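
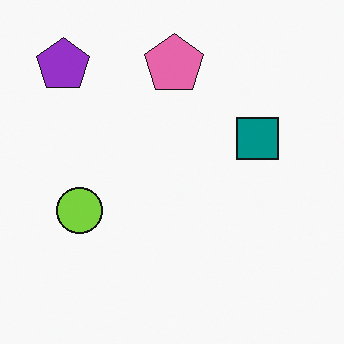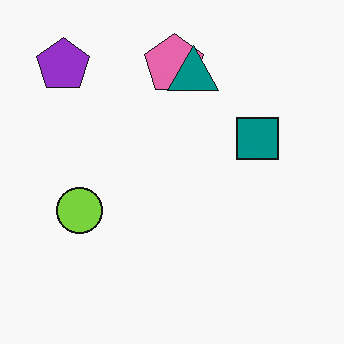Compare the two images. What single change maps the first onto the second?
Overlaid with an additional teal triangle.

A teal triangle appears in the second image that is absent from the first.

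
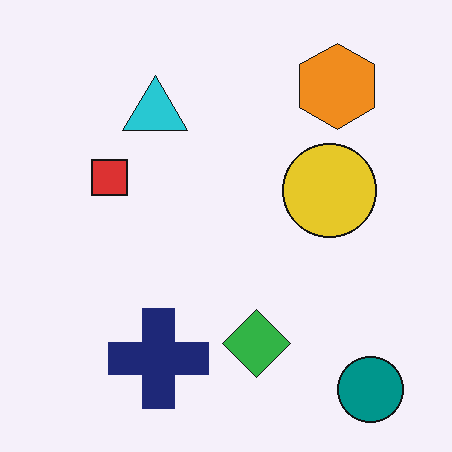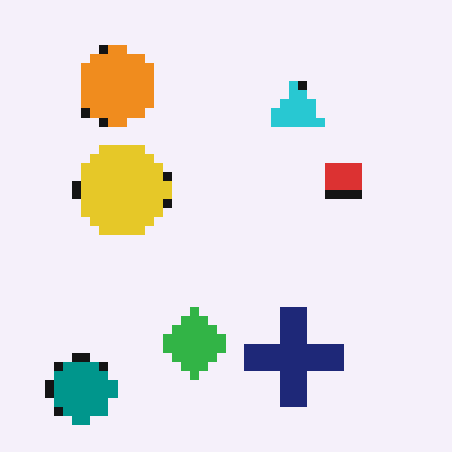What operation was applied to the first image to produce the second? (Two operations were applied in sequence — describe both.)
The transformation is: flipped horizontally (left ↔ right), then heavily pixelated into large blocks.

The teal circle is in the bottom-right of the first image and the bottom-left of the second — shapes on opposite sides of the vertical midline have swapped in a mirror flip. Shapes are reduced to large square blocks; fine edges and outlines are lost — a downscale-then-upscale (mosaic) effect.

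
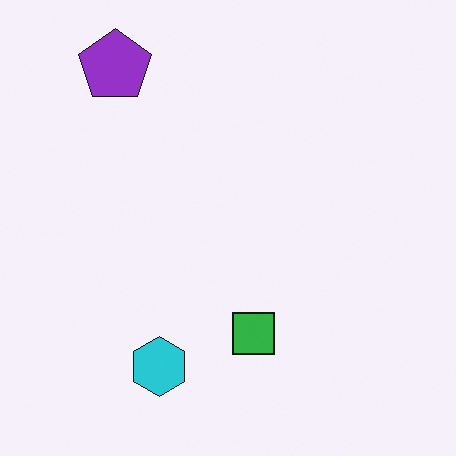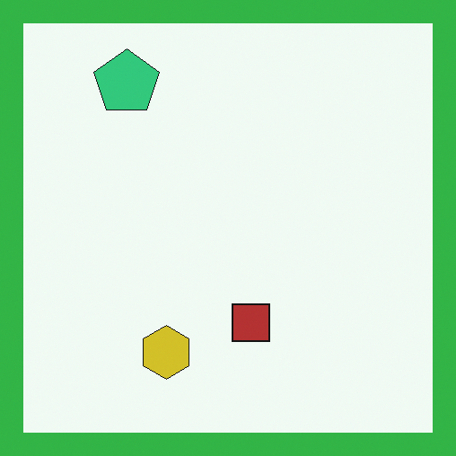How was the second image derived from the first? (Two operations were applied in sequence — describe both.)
It was hue-shifted through roughly half the color wheel, then framed with a green border.

Every shape's color has rotated by the same amount around the hue wheel — a uniform hue shift. A solid green frame runs around the edge of the second image, with the content slightly shrunk inside it.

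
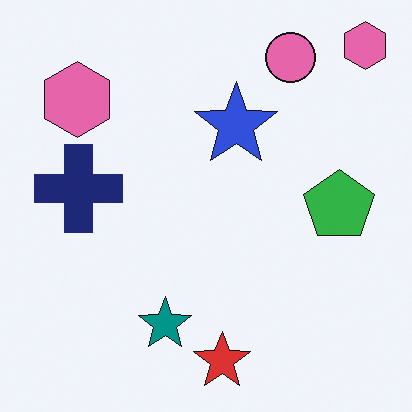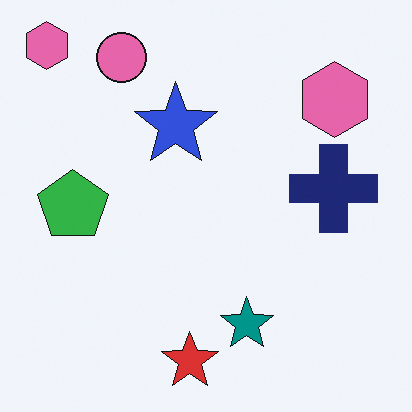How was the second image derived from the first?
The image was flipped horizontally (left ↔ right).

The green pentagon is in the right of the first image and the left of the second — shapes on opposite sides of the vertical midline have swapped in a mirror flip.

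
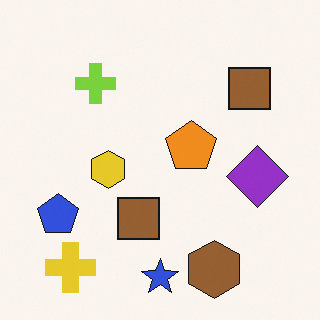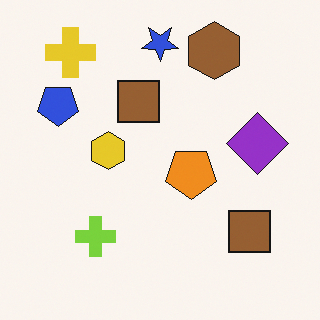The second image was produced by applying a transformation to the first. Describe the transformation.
The second image is the first flipped vertically (top ↔ bottom).

The blue star is in the bottom of the first image and the top of the second — shapes on opposite sides of the horizontal midline have swapped in a mirror flip.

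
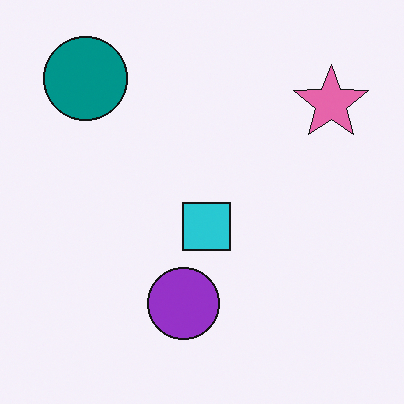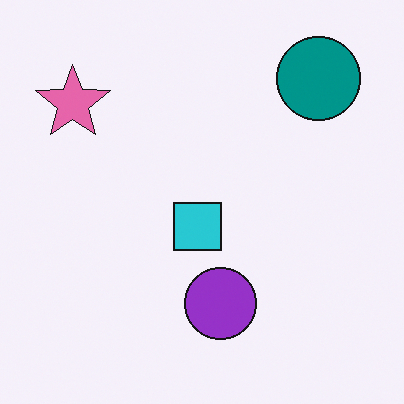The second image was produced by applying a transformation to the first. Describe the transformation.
Flipped horizontally (left ↔ right).

The pink star is in the top-right of the first image and the top-left of the second — shapes on opposite sides of the vertical midline have swapped in a mirror flip.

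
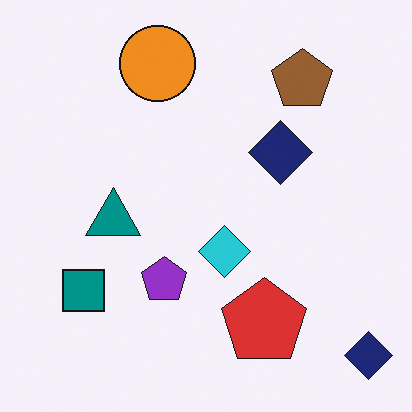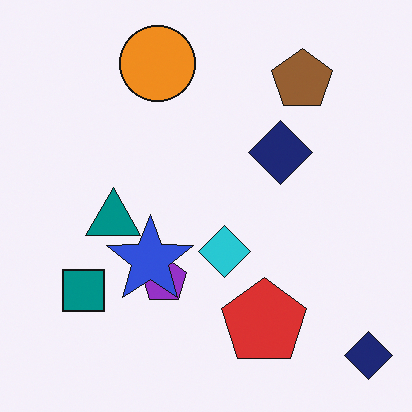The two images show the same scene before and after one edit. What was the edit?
It was overlaid with an additional blue star.

A blue star appears in the second image that is absent from the first.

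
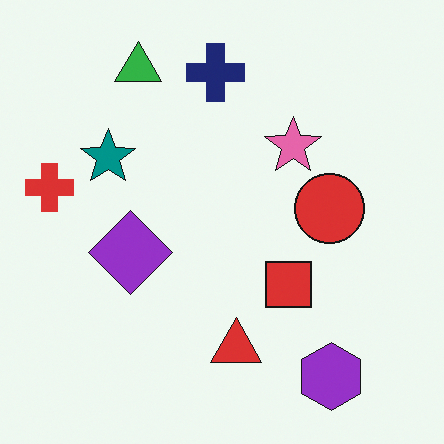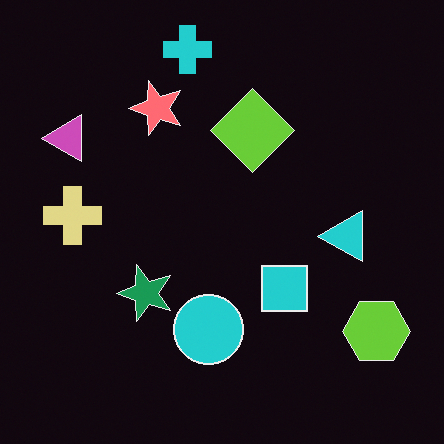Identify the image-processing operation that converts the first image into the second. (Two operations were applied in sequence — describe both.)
This is the original image color-inverted (negative), then transposed (reflected across the top-left ↔ bottom-right diagonal).

The light background has become dark and every shape's color is its complement — a photographic negative. Shapes have swapped their row and column positions — what was in the top-right is now in the bottom-left — a diagonal reflection.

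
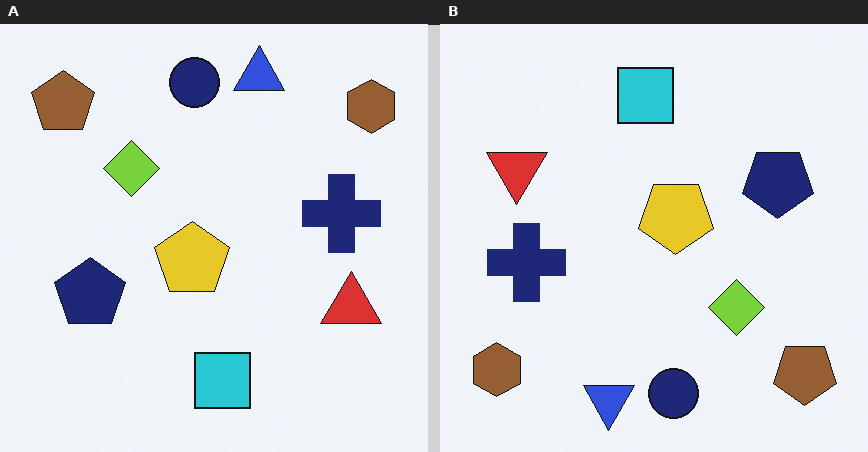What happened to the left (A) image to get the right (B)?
Rotated 180°.

The brown hexagon sits in the top-right of the left (A) image and the bottom-left of the right (B) — consistent with a whole-image 180° rotation.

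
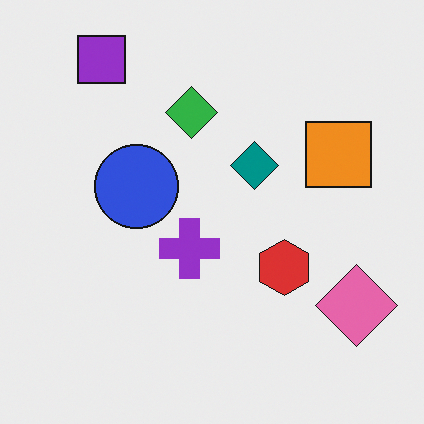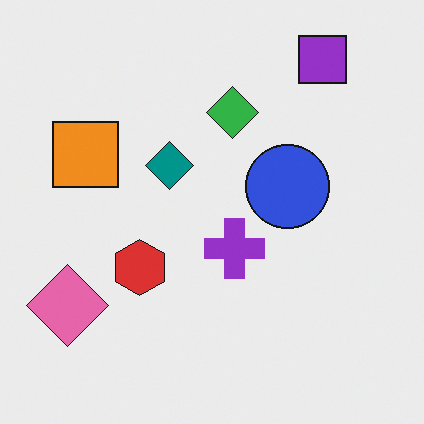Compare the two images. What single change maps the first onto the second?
The image was flipped horizontally (left ↔ right).

The pink diamond is in the bottom-right of the first image and the bottom-left of the second — shapes on opposite sides of the vertical midline have swapped in a mirror flip.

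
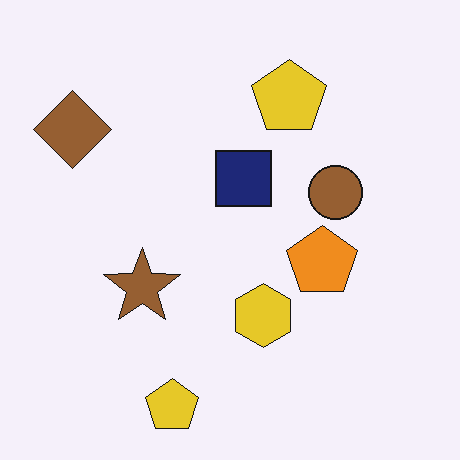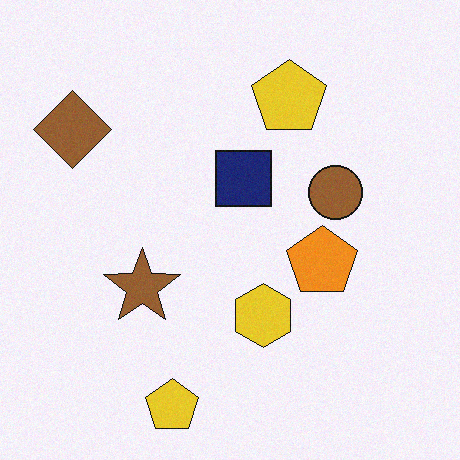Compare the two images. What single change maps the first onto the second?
The transformation is: degraded with light additive noise.

Random speckle covers the whole image, including the flat background.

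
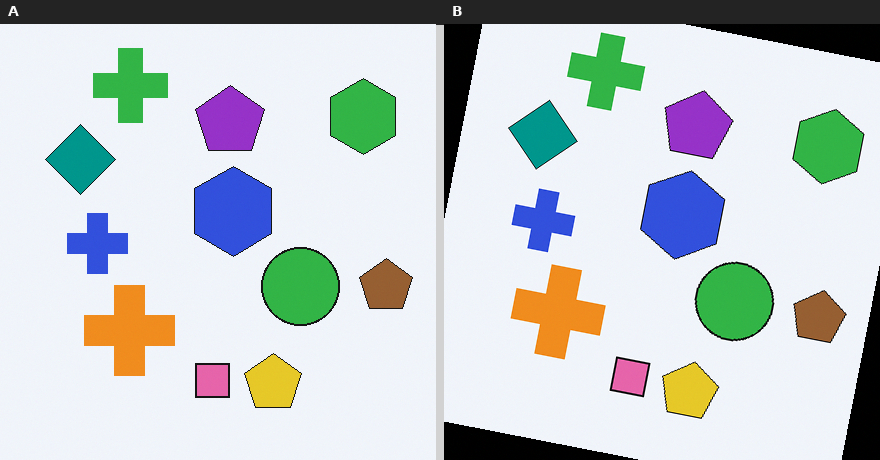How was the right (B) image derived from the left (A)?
The right (B) image is the left (A) rotated clockwise by a small amount.

Every shape is tilted by the same angle and the image corners show triangular fill wedges — a whole-image rotation by a non-right angle.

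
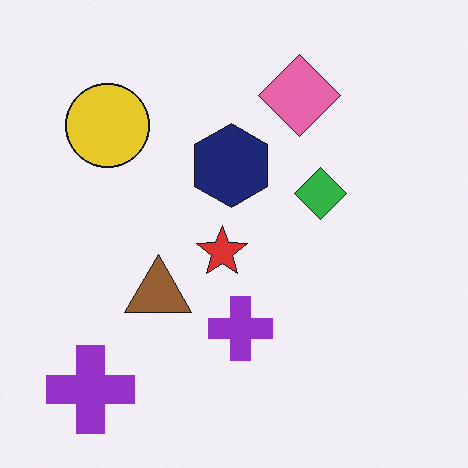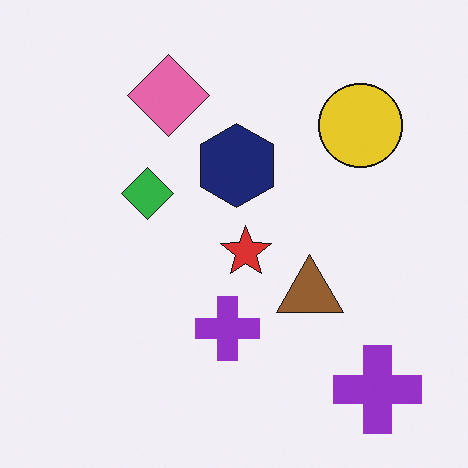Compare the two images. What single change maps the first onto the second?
The second image is the first flipped horizontally (left ↔ right).

The yellow circle is in the top-left of the first image and the top-right of the second — shapes on opposite sides of the vertical midline have swapped in a mirror flip.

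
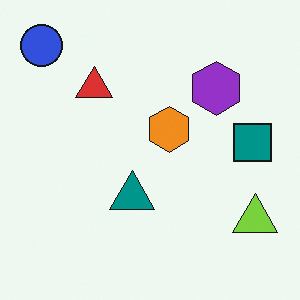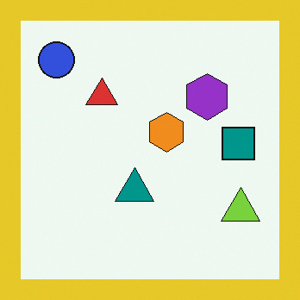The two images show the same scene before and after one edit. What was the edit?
The second image is the first framed with a yellow border.

A solid yellow frame runs around the edge of the second image, with the content slightly shrunk inside it.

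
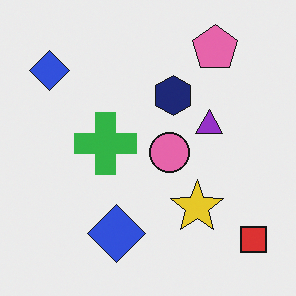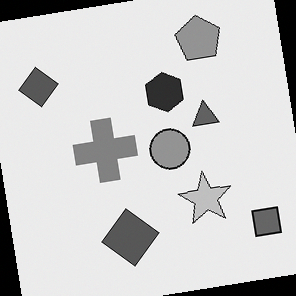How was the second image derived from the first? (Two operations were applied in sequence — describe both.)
The image was converted to grayscale, then rotated counter-clockwise by a small amount.

All color is removed — every shape is now a shade of grey. Every shape is tilted by the same angle and the image corners show triangular fill wedges — a whole-image rotation by a non-right angle.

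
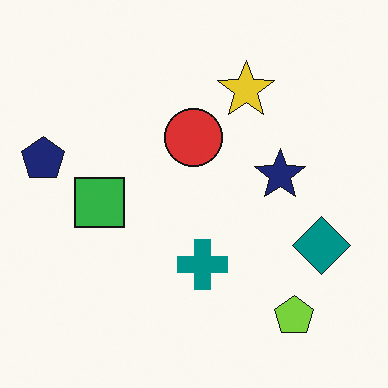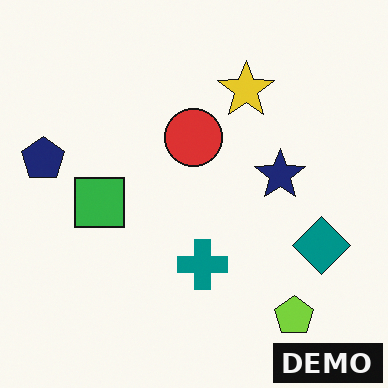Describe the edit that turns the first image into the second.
This is the original image watermarked with the text "DEMO" in the lower-right corner.

A dark label reading "DEMO" appears in the lower-right corner.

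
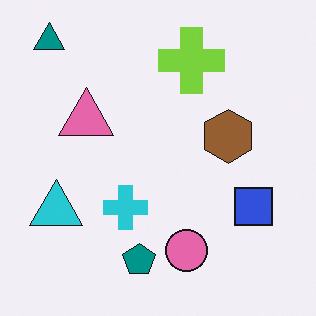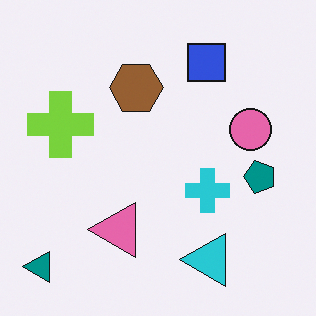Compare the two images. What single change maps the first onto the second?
This is the original image rotated 90° counter-clockwise.

The teal triangle sits in the top-left of the first image and the bottom-left of the second — consistent with a whole-image 90° counter-clockwise rotation.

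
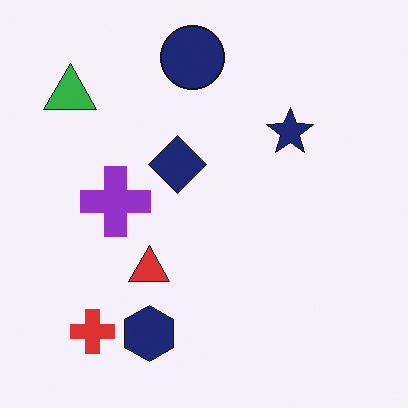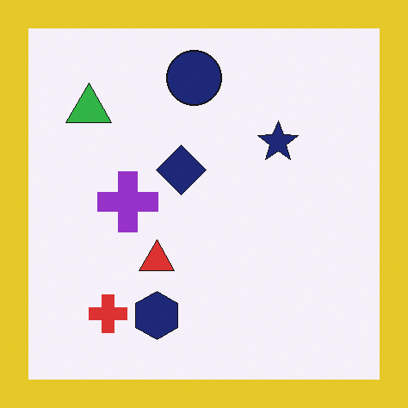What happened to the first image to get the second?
The transformation is: framed with a yellow border.

A solid yellow frame runs around the edge of the second image, with the content slightly shrunk inside it.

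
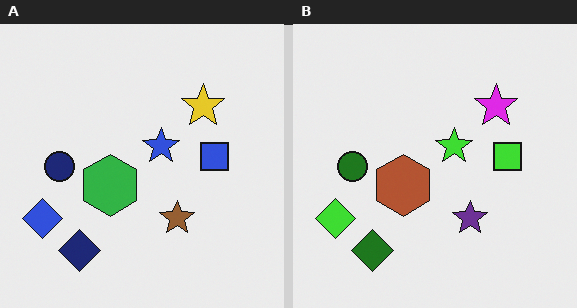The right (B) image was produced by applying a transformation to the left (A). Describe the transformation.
The transformation is: hue-shifted by a large amount.

Every shape's color has rotated by the same amount around the hue wheel — a uniform hue shift.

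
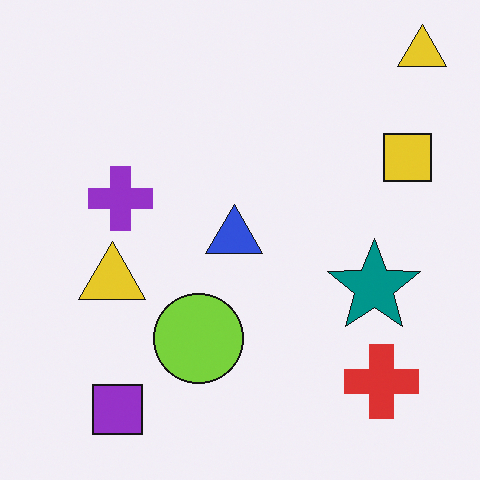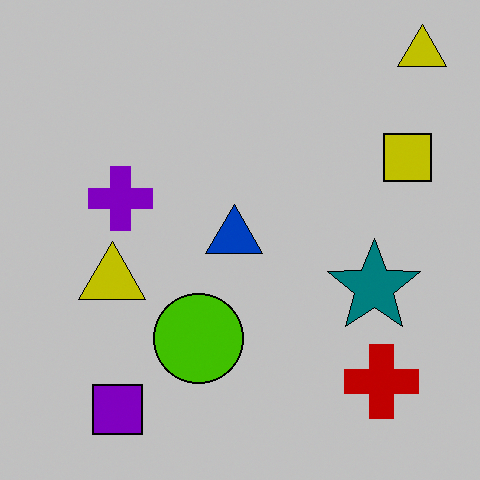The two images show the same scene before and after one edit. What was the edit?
The image was aggressively posterized.

Each flat color has snapped to a coarser quantized level — most visibly, the near-white background has dropped to a flat grey.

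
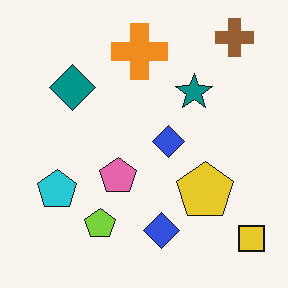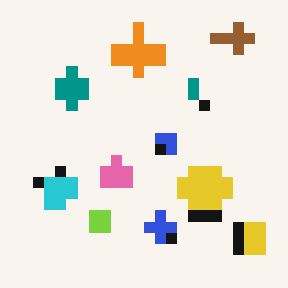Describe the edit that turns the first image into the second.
The image was coarsely pixelated.

Shapes are reduced to large square blocks; fine edges and outlines are lost — a downscale-then-upscale (mosaic) effect.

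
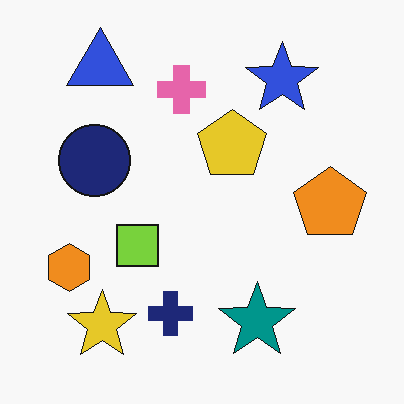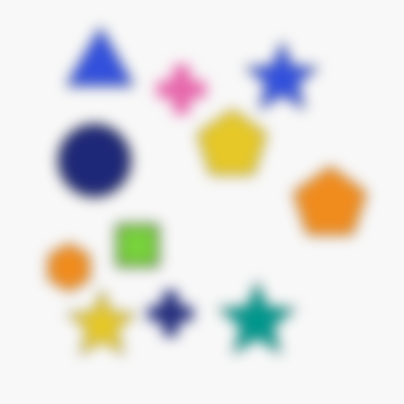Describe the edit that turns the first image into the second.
The image was strongly gaussian-blurred.

Shape edges and outlines are uniformly softened across the whole image.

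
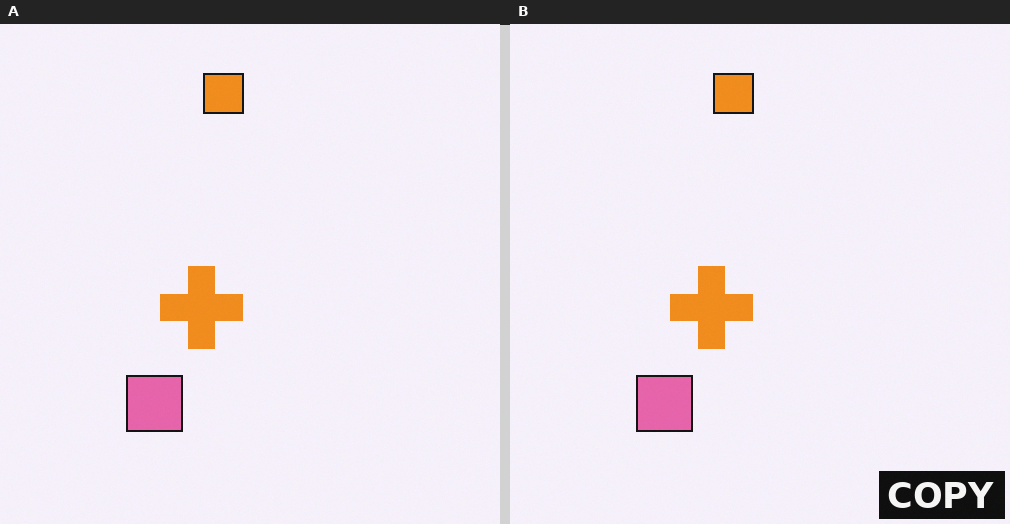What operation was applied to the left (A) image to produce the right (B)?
This is the original image watermarked with the text "COPY" in the lower-right corner.

A dark label reading "COPY" appears in the lower-right corner.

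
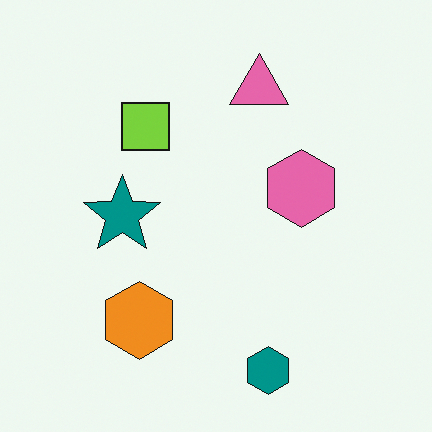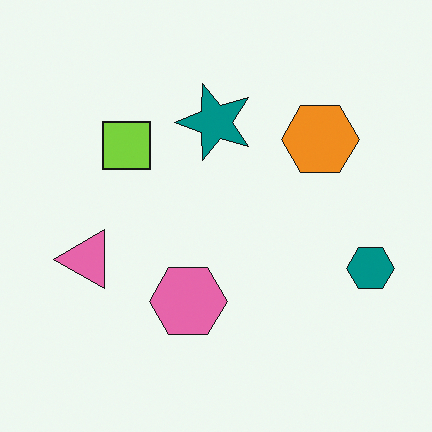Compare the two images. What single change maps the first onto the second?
The image was transposed (reflected across the top-left ↔ bottom-right diagonal).

Shapes have swapped their row and column positions — what was in the top-right is now in the bottom-left — a diagonal reflection.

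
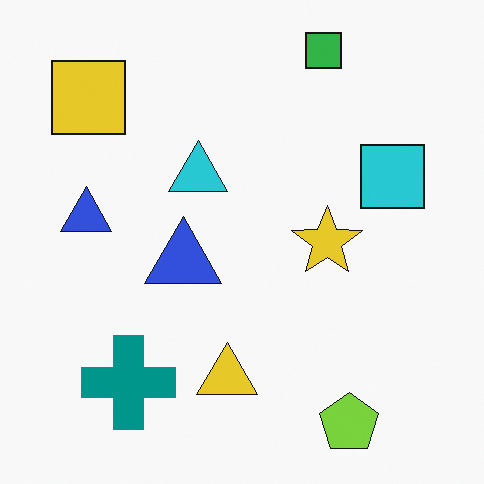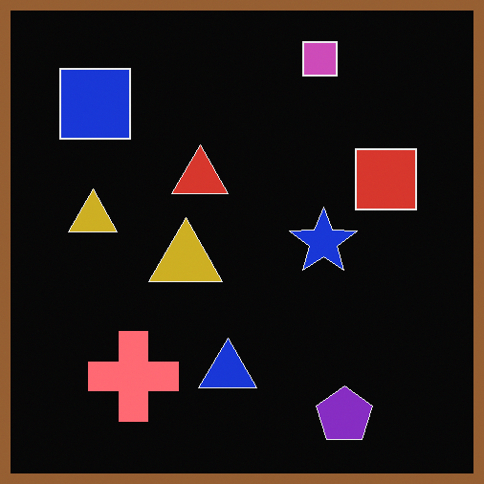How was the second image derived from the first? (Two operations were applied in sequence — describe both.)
The second image is the first color-inverted (negative), then framed with a brown border.

The light background has become dark and every shape's color is its complement — a photographic negative. A solid brown frame runs around the edge of the second image, with the content slightly shrunk inside it.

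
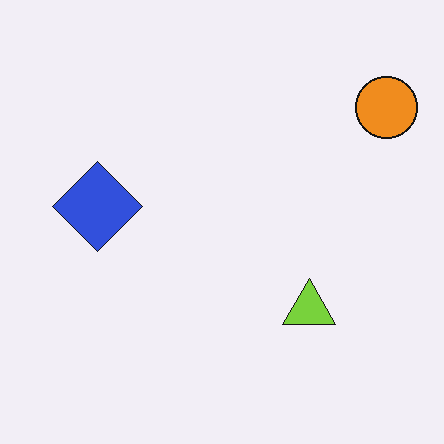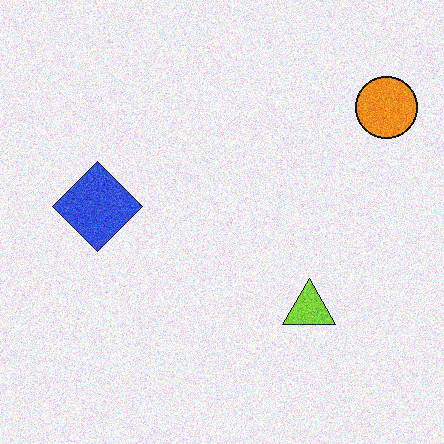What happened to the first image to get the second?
The image was degraded with moderate additive noise.

Random speckle covers the whole image, including the flat background.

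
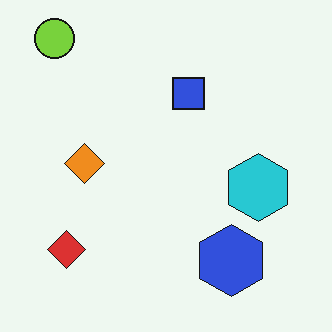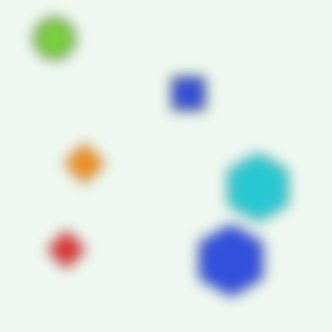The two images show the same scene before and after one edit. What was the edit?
It was strongly gaussian-blurred.

Shape edges and outlines are uniformly softened across the whole image.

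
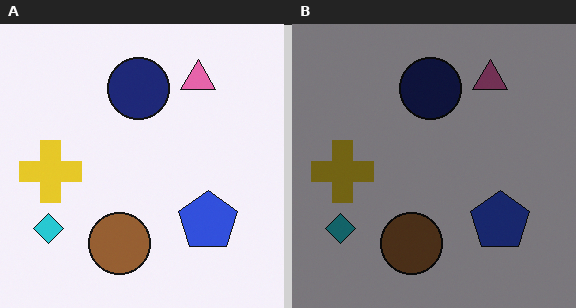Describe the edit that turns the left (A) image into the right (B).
It was darkened a lot.

Every pixel — background and shapes alike — is uniformly darkened.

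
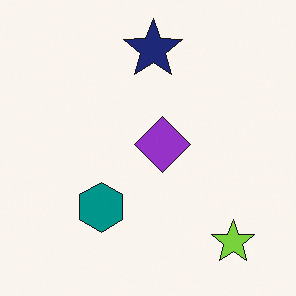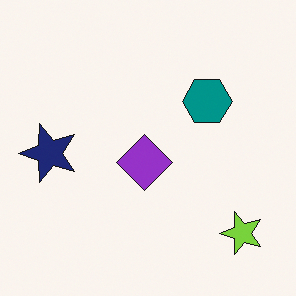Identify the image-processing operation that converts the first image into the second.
It was transposed (reflected across the top-left ↔ bottom-right diagonal).

Shapes have swapped their row and column positions — what was in the top-right is now in the bottom-left — a diagonal reflection.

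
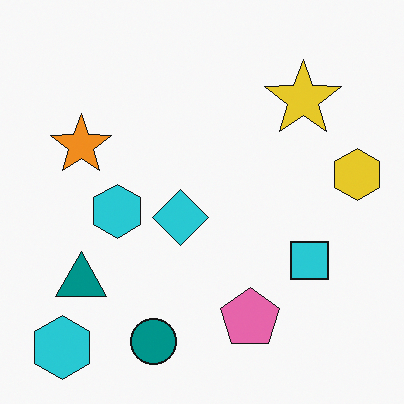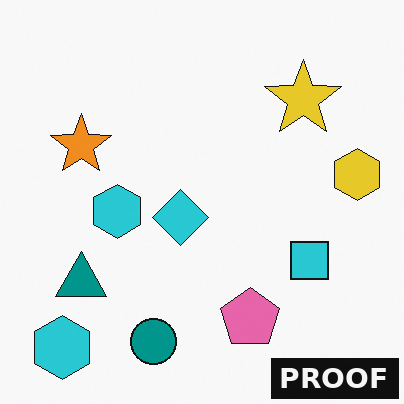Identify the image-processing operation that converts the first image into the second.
The image was watermarked with the text "PROOF" in the lower-right corner.

A dark label reading "PROOF" appears in the lower-right corner.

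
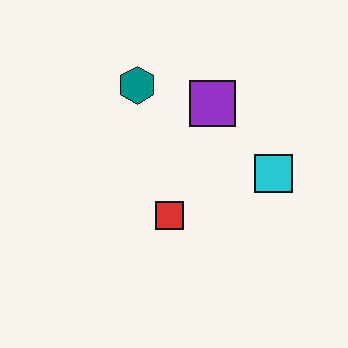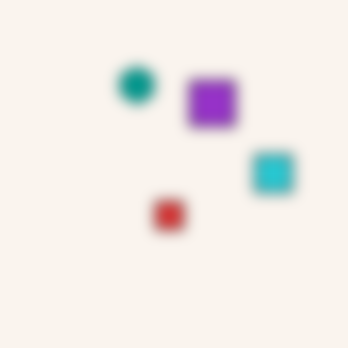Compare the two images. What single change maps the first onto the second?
The second image is the first heavily blurred.

Shape edges and outlines are uniformly softened across the whole image.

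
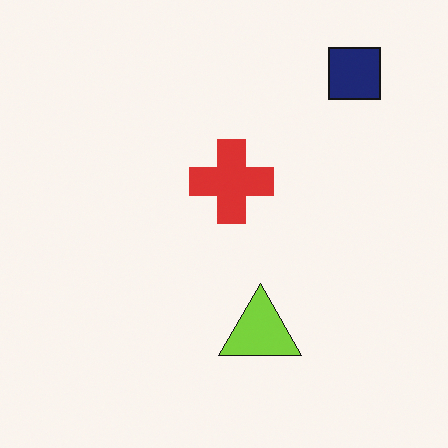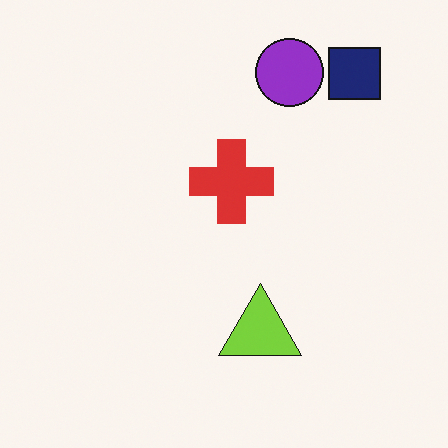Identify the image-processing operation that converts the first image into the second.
Overlaid with an additional purple circle.

A purple circle appears in the second image that is absent from the first.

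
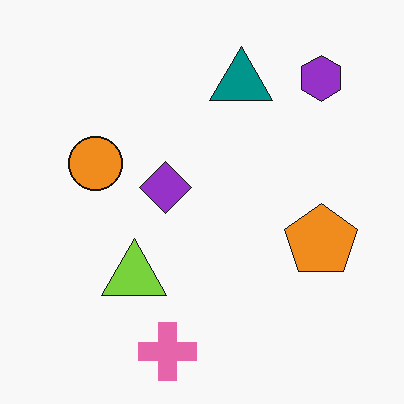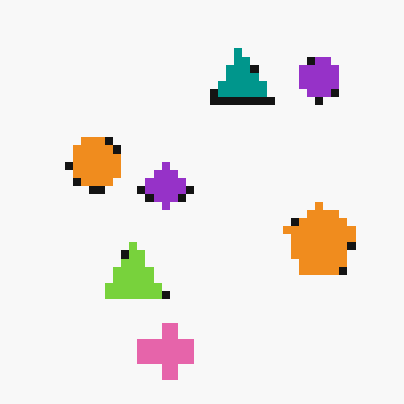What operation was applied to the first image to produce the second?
This is the original image moderately pixelated.

Shapes are reduced to large square blocks; fine edges and outlines are lost — a downscale-then-upscale (mosaic) effect.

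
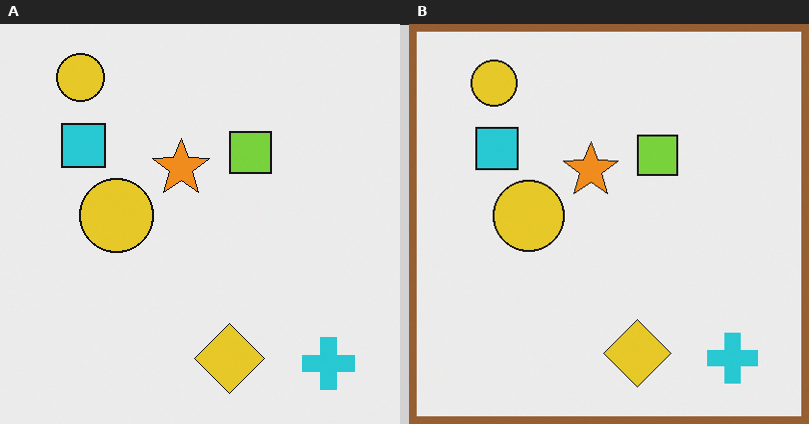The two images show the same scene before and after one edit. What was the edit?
The image was framed with a brown border.

A solid brown frame runs around the edge of the right (B) image, with the content slightly shrunk inside it.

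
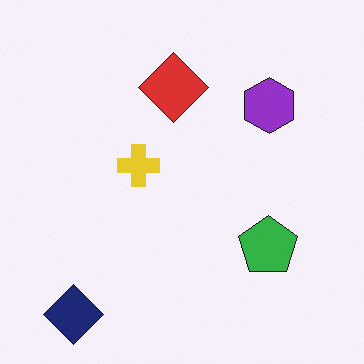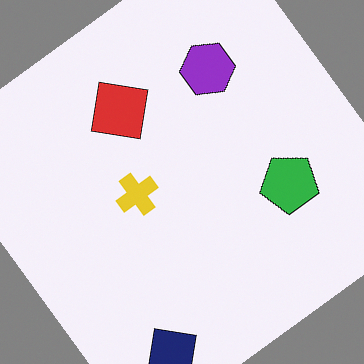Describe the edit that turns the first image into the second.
The transformation is: rotated counter-clockwise by a large amount — several tens of degrees.

Every shape is tilted by the same angle and the image corners show triangular fill wedges — a whole-image rotation by a non-right angle.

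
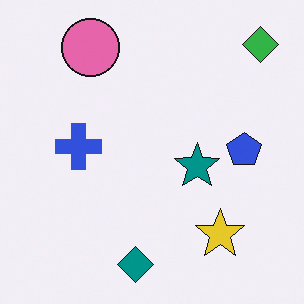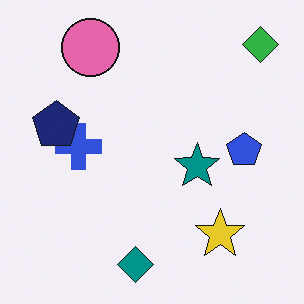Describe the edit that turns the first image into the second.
It was overlaid with an additional navy pentagon.

A navy pentagon appears in the second image that is absent from the first.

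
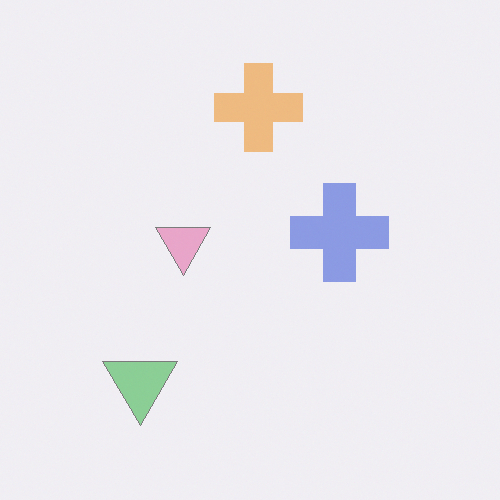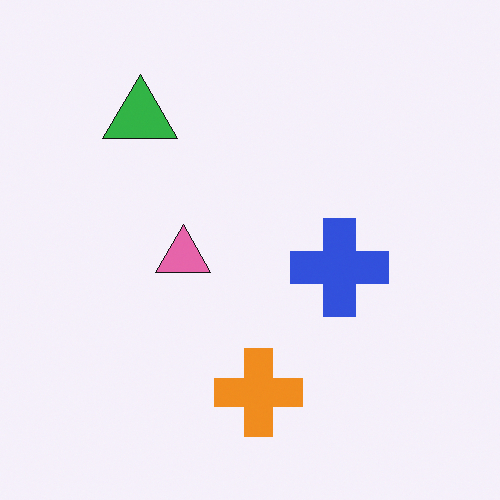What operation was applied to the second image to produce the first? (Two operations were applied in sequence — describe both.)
This is the original image given much lower contrast, then flipped vertically (top ↔ bottom).

Tones are pushed toward mid-grey across the whole image — a global contrast change. The orange cross is in the bottom of the second image and the top of the first — shapes on opposite sides of the horizontal midline have swapped in a mirror flip.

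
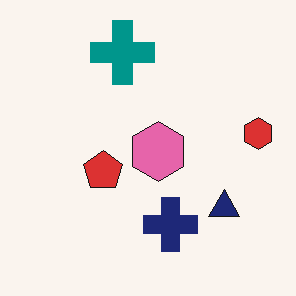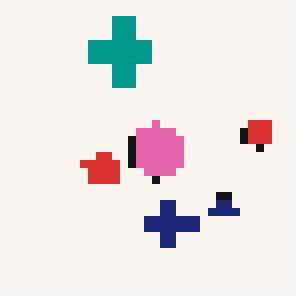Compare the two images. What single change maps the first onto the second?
The second image is the first pixelated into visible square blocks.

Shapes are reduced to large square blocks; fine edges and outlines are lost — a downscale-then-upscale (mosaic) effect.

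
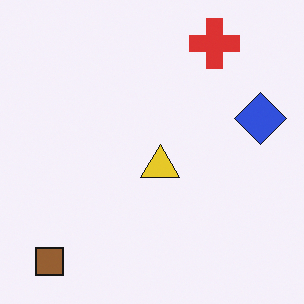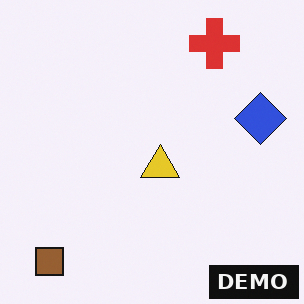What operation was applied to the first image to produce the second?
The image was watermarked with the text "DEMO" in the lower-right corner.

A dark label reading "DEMO" appears in the lower-right corner.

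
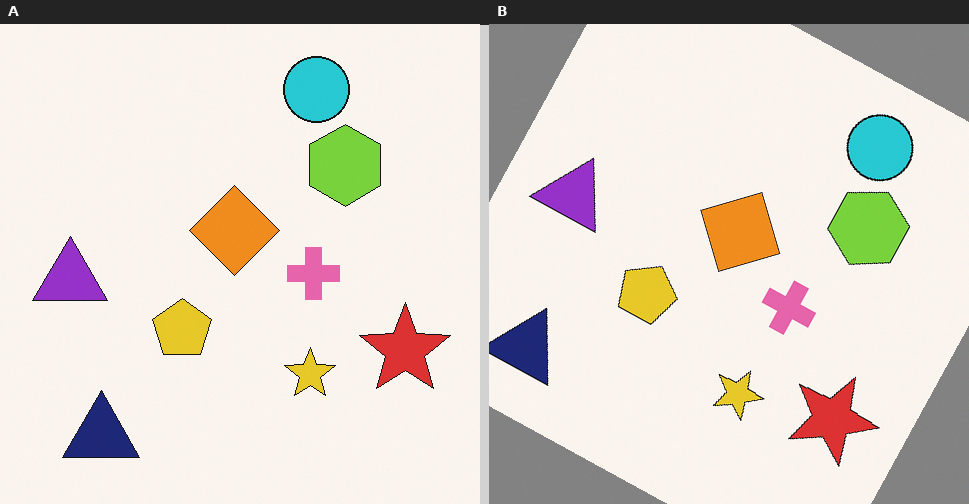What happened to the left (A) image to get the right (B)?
Rotated clockwise by a clearly visible amount.

Every shape is tilted by the same angle and the image corners show triangular fill wedges — a whole-image rotation by a non-right angle.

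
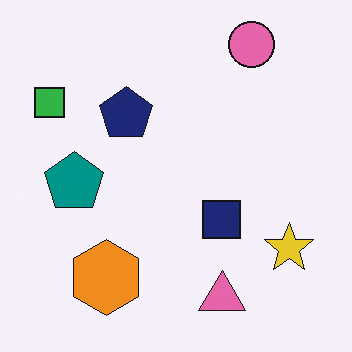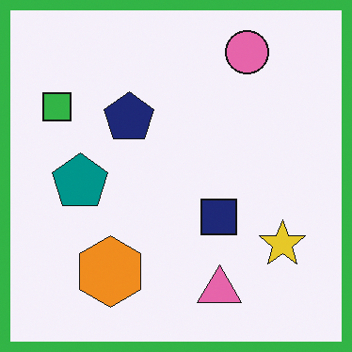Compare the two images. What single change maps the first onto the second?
The transformation is: framed with a green border.

A solid green frame runs around the edge of the second image, with the content slightly shrunk inside it.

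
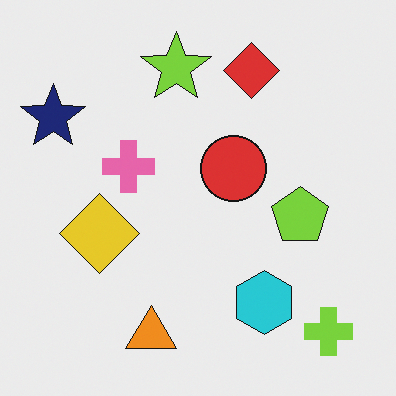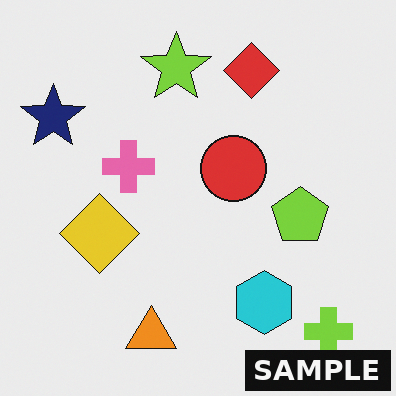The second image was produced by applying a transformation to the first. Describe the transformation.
The transformation is: watermarked with the text "SAMPLE" in the lower-right corner.

A dark label reading "SAMPLE" appears in the lower-right corner.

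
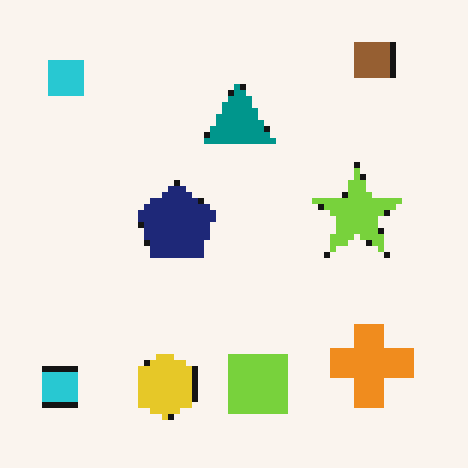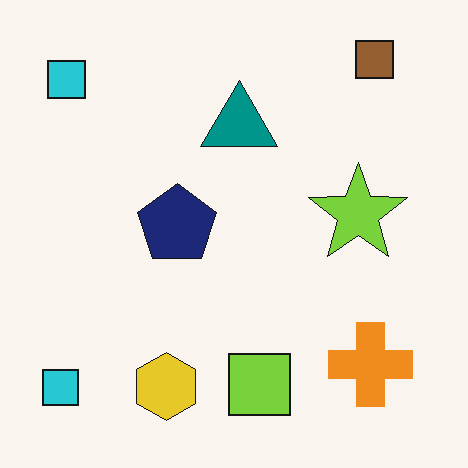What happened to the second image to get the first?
The transformation is: moderately pixelated.

Shapes are reduced to large square blocks; fine edges and outlines are lost — a downscale-then-upscale (mosaic) effect.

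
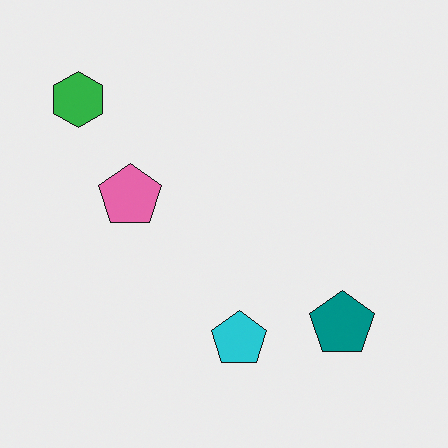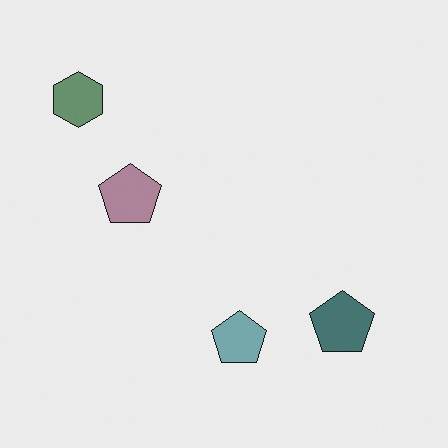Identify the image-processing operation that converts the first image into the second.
The transformation is: made much more muted (saturation change).

All colors are more muted and greyish — a global saturation change.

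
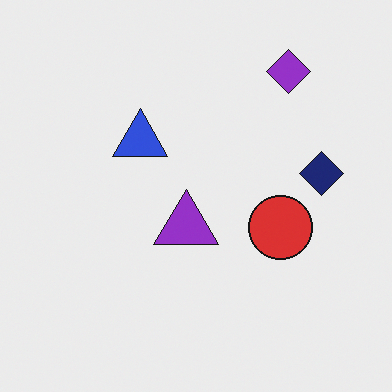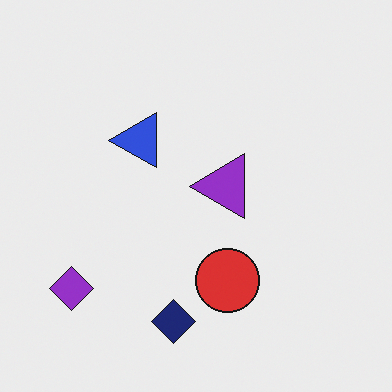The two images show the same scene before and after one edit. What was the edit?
The second image is the first transposed (reflected across the top-left ↔ bottom-right diagonal).

Shapes have swapped their row and column positions — what was in the top-right is now in the bottom-left — a diagonal reflection.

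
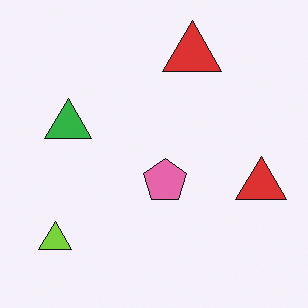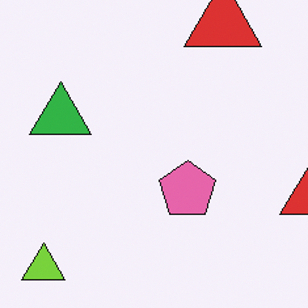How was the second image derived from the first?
The image was cropped slightly and scaled back up.

The visible shapes are larger and the field of view is narrower; shapes near the original edges may be partly or wholly outside the frame — a crop-and-rescale.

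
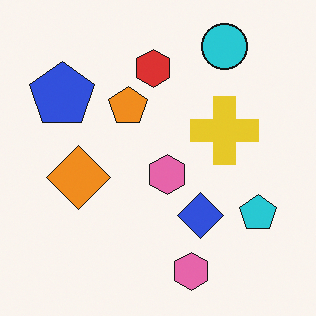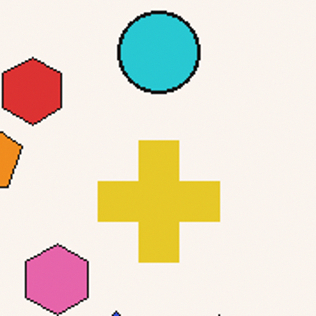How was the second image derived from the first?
This is the original image cropped tightly and scaled back up.

The visible shapes are larger and the field of view is narrower; shapes near the original edges may be partly or wholly outside the frame — a crop-and-rescale.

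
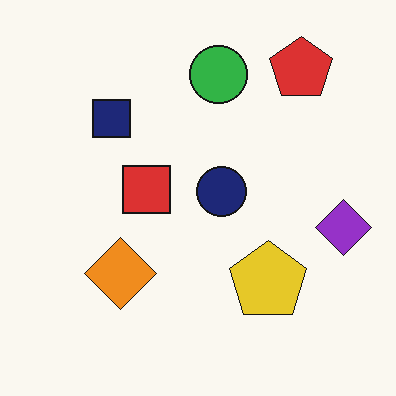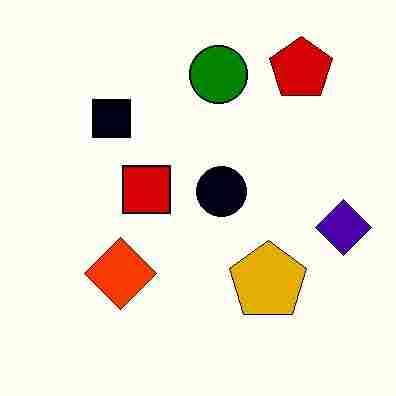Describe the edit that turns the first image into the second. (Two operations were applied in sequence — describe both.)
Boosted in contrast, then heavily JPEG-compressed with obvious blocking artifacts.

Tones are pushed away from mid-grey across the whole image — a global contrast change. Blocky 8×8 compression artifacts appear around shape edges and the flat background shows ringing — characteristic JPEG degradation.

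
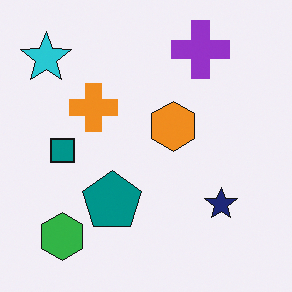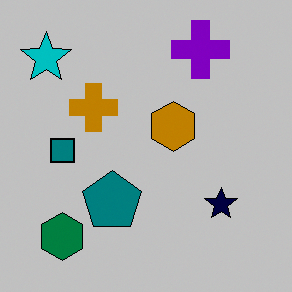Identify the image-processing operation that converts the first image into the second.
The image was aggressively posterized.

Each flat color has snapped to a coarser quantized level — most visibly, the near-white background has dropped to a flat grey.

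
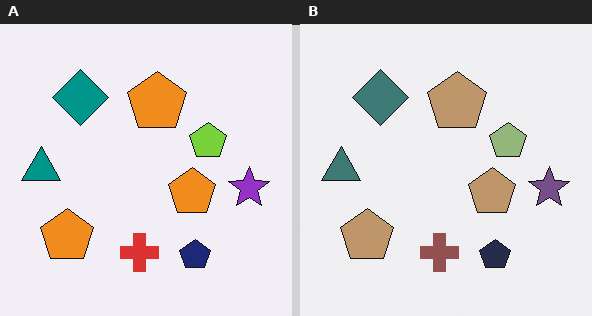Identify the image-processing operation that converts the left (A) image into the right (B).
This is the original image heavily desaturated.

All colors are more muted and greyish — a global saturation change.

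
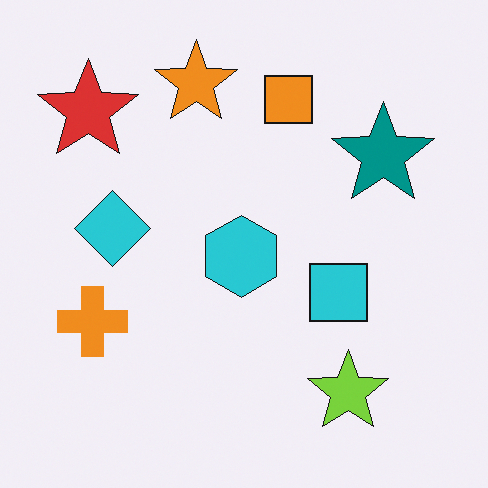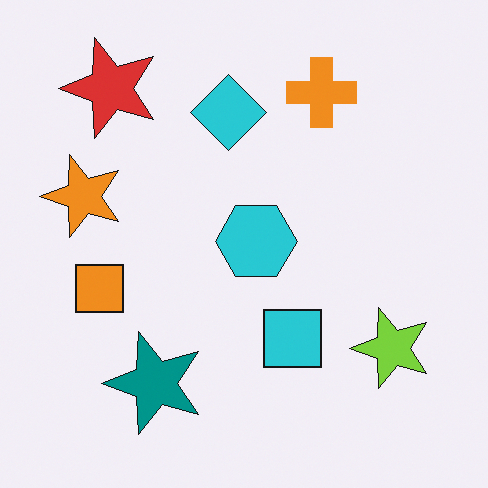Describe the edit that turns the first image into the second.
It was transposed (reflected across the top-left ↔ bottom-right diagonal).

Shapes have swapped their row and column positions — what was in the top-right is now in the bottom-left — a diagonal reflection.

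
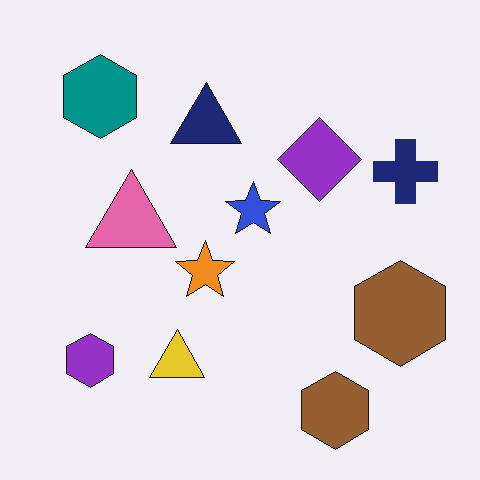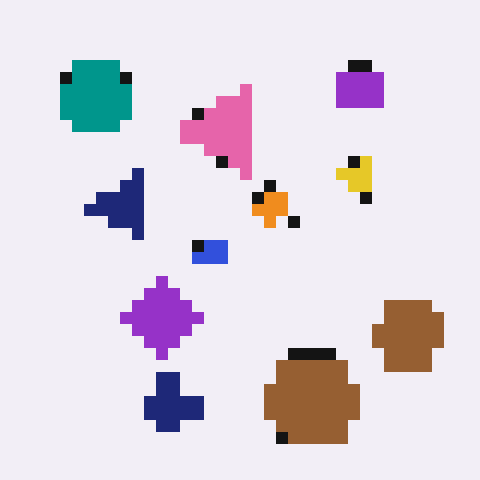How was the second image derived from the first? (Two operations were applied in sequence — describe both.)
It was transposed (reflected across the top-left ↔ bottom-right diagonal), then heavily pixelated into large blocks.

Shapes have swapped their row and column positions — what was in the top-right is now in the bottom-left — a diagonal reflection. Shapes are reduced to large square blocks; fine edges and outlines are lost — a downscale-then-upscale (mosaic) effect.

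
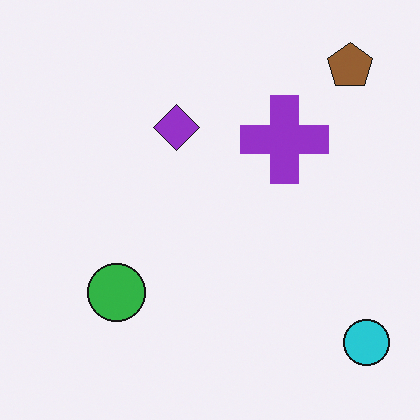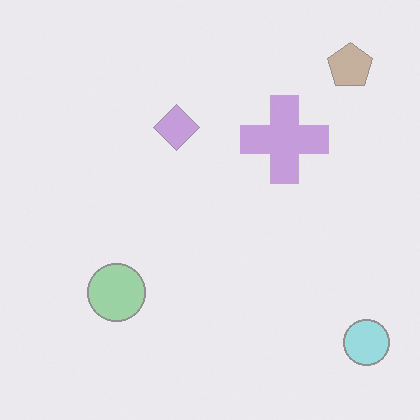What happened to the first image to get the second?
Given much lower contrast.

Tones are pushed toward mid-grey across the whole image — a global contrast change.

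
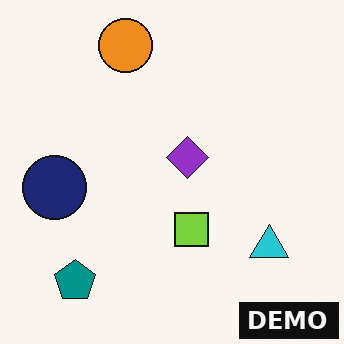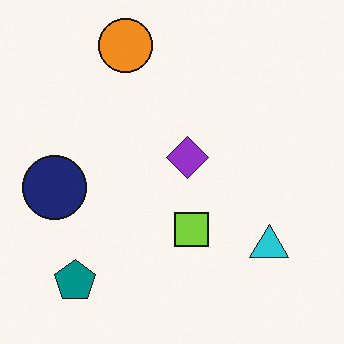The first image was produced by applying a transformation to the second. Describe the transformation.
The image was watermarked with the text "DEMO" in the lower-right corner.

A dark label reading "DEMO" appears in the lower-right corner.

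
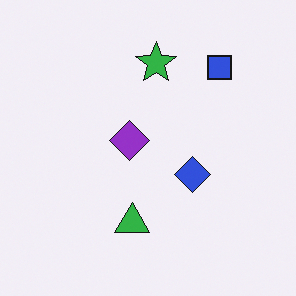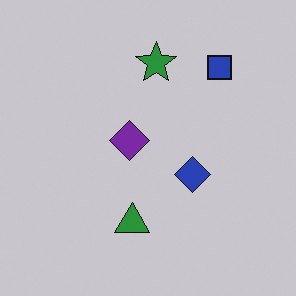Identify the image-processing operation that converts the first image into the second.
Slightly darkened.

Every pixel — background and shapes alike — is uniformly darkened.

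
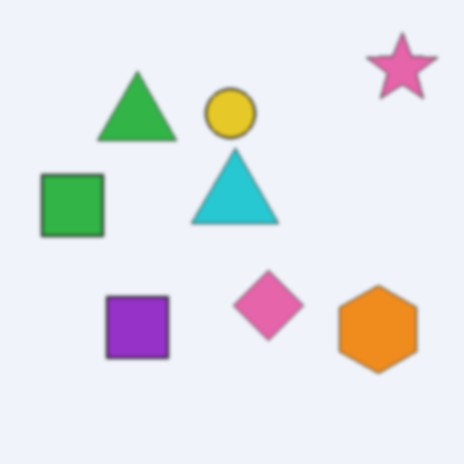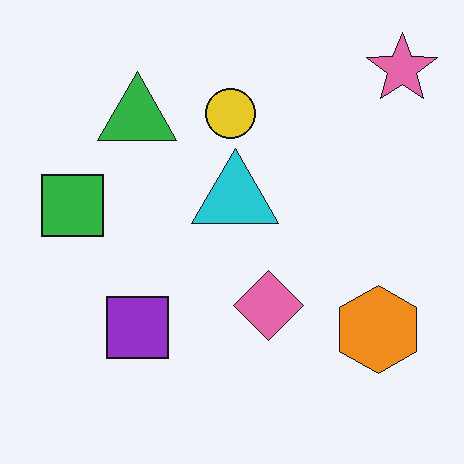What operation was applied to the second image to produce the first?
The transformation is: slightly softened.

Shape edges and outlines are uniformly softened across the whole image.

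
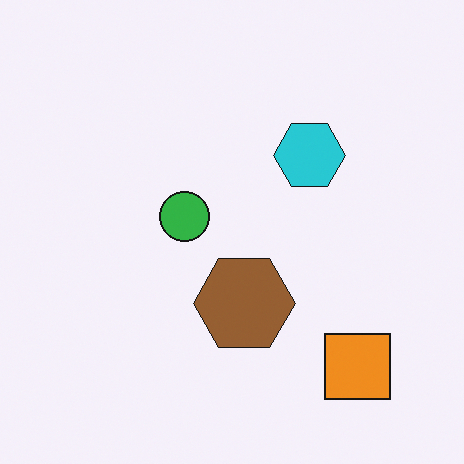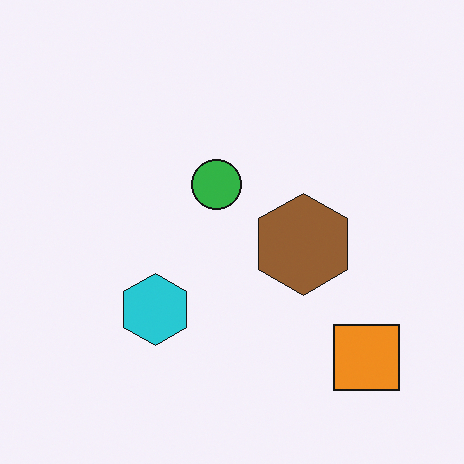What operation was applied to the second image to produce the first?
The transformation is: transposed (reflected across the top-left ↔ bottom-right diagonal).

Shapes have swapped their row and column positions — what was in the top-right is now in the bottom-left — a diagonal reflection.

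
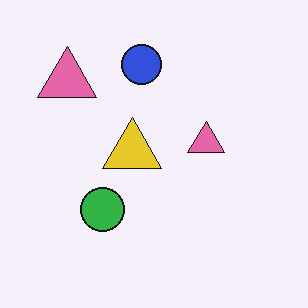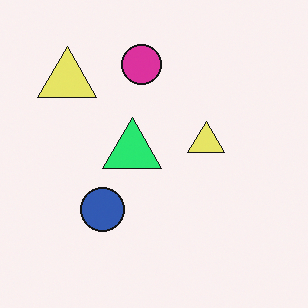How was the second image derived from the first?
The image was hue-shifted by a moderate amount.

Every shape's color has rotated by the same amount around the hue wheel — a uniform hue shift.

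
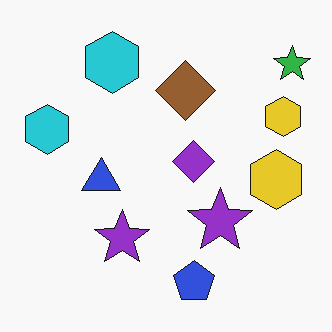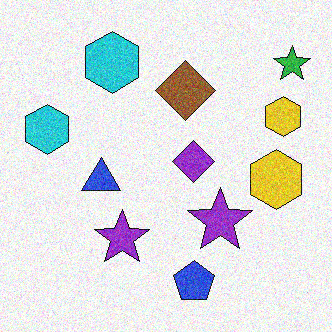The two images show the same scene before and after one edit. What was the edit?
The transformation is: degraded with moderate additive noise.

Random speckle covers the whole image, including the flat background.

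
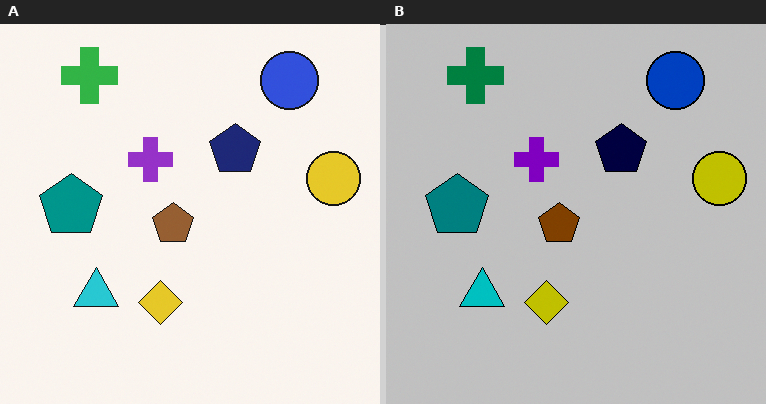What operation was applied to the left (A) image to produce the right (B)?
The transformation is: aggressively posterized.

Each flat color has snapped to a coarser quantized level — most visibly, the near-white background has dropped to a flat grey.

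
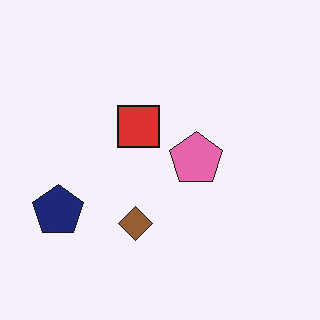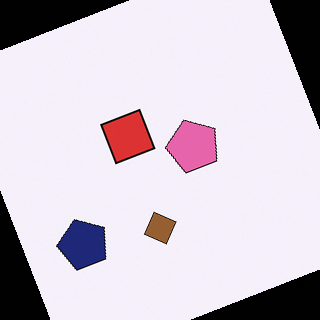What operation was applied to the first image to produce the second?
The image was rotated counter-clockwise by a moderate amount.

Every shape is tilted by the same angle and the image corners show triangular fill wedges — a whole-image rotation by a non-right angle.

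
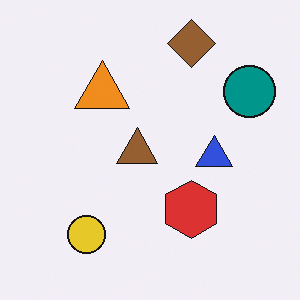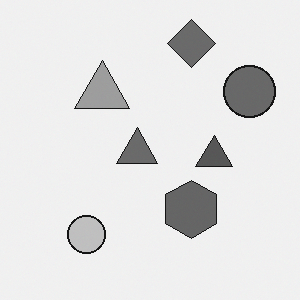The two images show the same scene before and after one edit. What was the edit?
This is the original image converted to grayscale.

All color is removed — every shape is now a shade of grey.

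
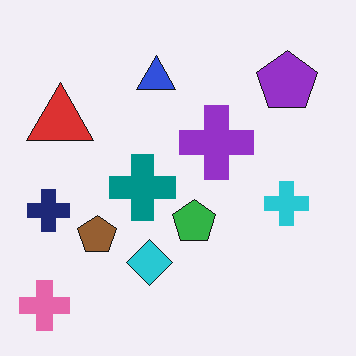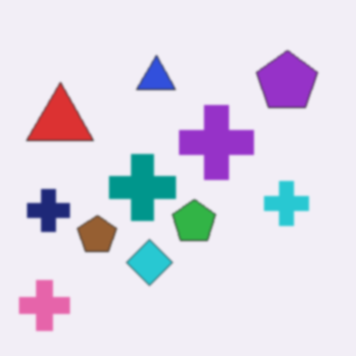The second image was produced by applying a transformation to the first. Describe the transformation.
The image was slightly softened.

Shape edges and outlines are uniformly softened across the whole image.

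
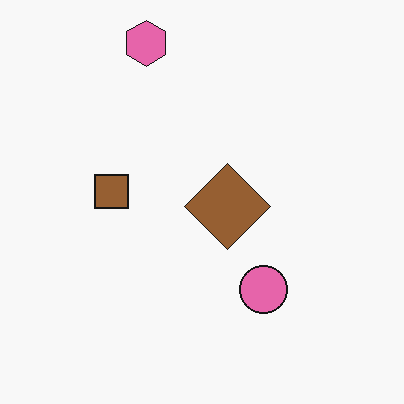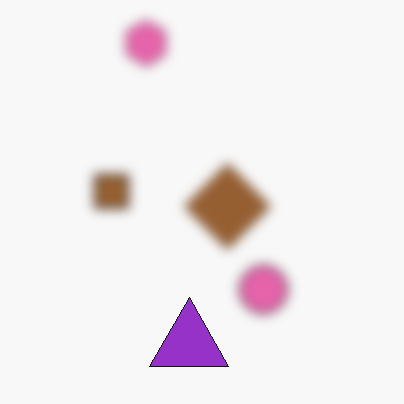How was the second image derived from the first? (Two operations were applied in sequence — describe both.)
Heavily blurred, then overlaid with an additional purple triangle.

Shape edges and outlines are uniformly softened across the whole image. A purple triangle appears in the second image that is absent from the first.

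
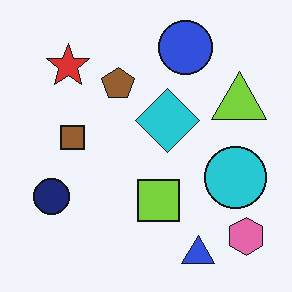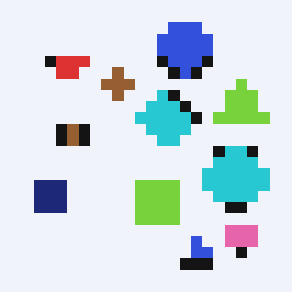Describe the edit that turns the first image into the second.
It was coarsely pixelated.

Shapes are reduced to large square blocks; fine edges and outlines are lost — a downscale-then-upscale (mosaic) effect.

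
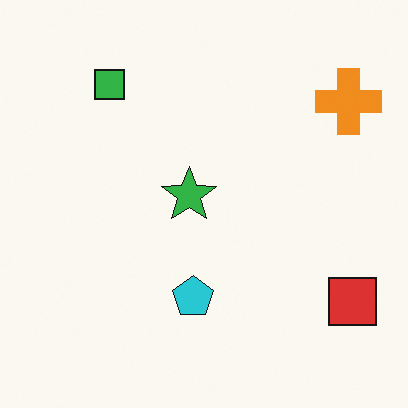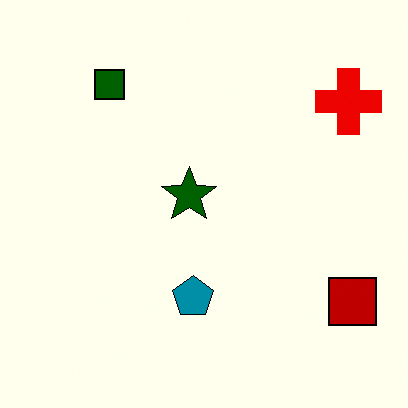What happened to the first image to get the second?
Boosted in contrast.

Tones are pushed away from mid-grey across the whole image — a global contrast change.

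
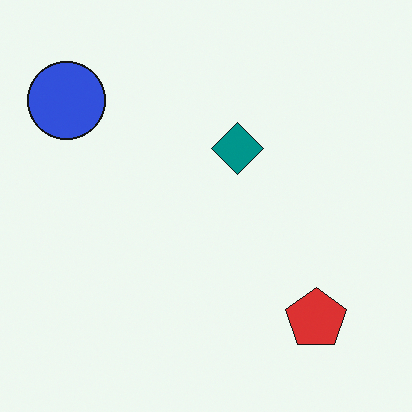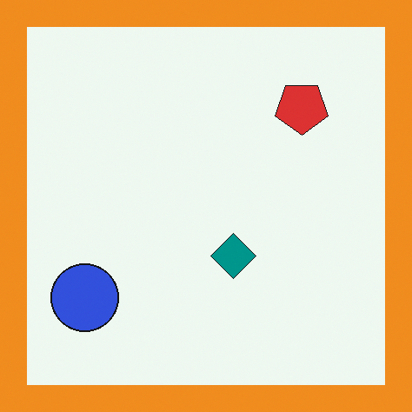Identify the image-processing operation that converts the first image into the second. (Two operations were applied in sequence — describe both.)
It was flipped vertically (top ↔ bottom), then framed with a orange border.

The red pentagon is in the bottom-right of the first image and the top-right of the second — shapes on opposite sides of the horizontal midline have swapped in a mirror flip. A solid orange frame runs around the edge of the second image, with the content slightly shrunk inside it.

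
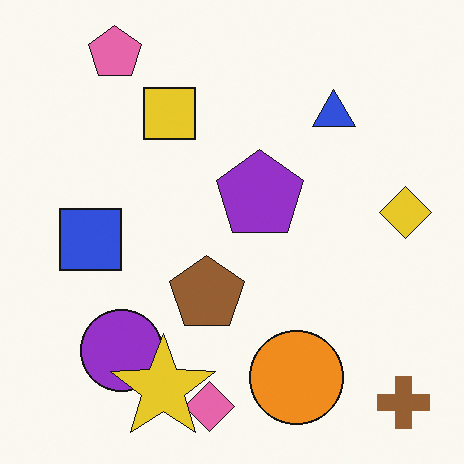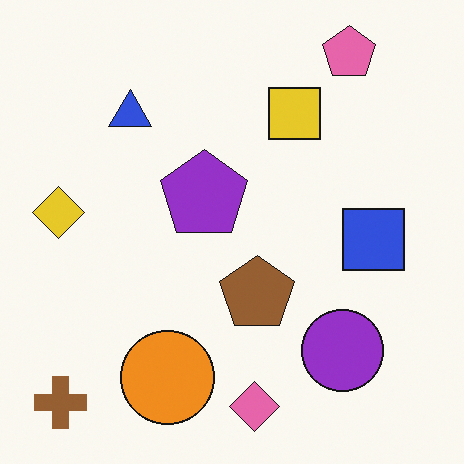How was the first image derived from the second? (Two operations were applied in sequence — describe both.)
The first image is the second flipped horizontally (left ↔ right), then overlaid with an additional yellow star.

The yellow diamond is in the left of the second image and the right of the first — shapes on opposite sides of the vertical midline have swapped in a mirror flip. A yellow star appears in the first image that is absent from the second.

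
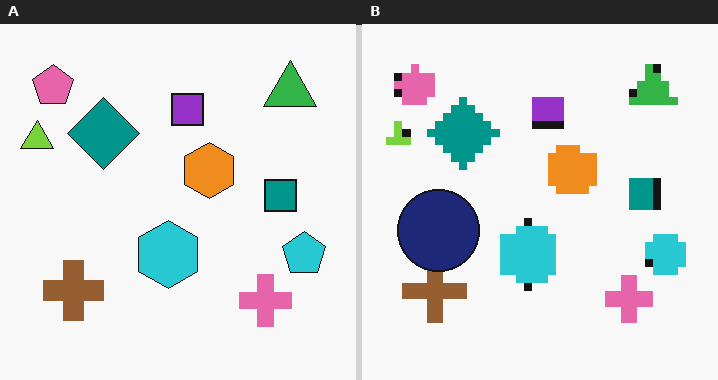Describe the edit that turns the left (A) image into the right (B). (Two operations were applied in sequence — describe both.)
Pixelated into visible square blocks, then overlaid with an additional navy circle.

Shapes are reduced to large square blocks; fine edges and outlines are lost — a downscale-then-upscale (mosaic) effect. A navy circle appears in the right (B) image that is absent from the left (A).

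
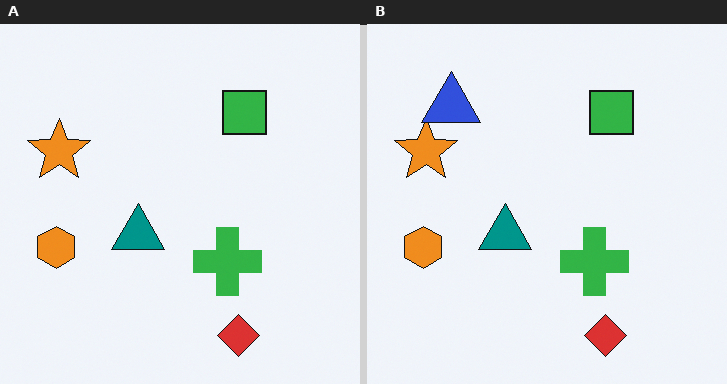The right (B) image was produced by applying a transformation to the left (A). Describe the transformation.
This is the original image overlaid with an additional blue triangle.

A blue triangle appears in the right (B) image that is absent from the left (A).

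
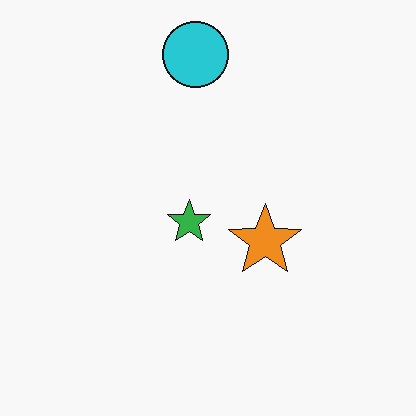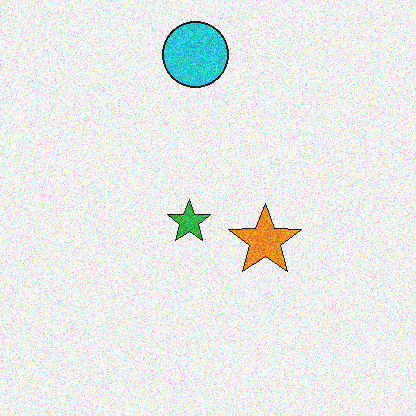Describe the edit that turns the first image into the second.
The image was degraded with a thick layer of grain.

Random speckle covers the whole image, including the flat background.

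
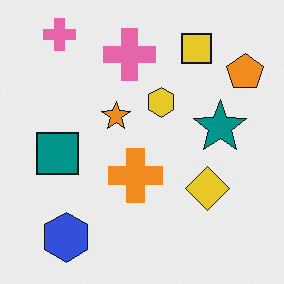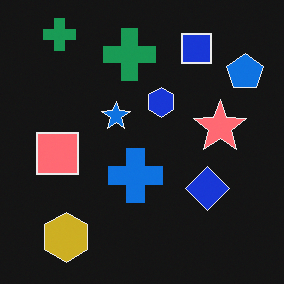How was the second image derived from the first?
The second image is the first color-inverted (negative).

The light background has become dark and every shape's color is its complement — a photographic negative.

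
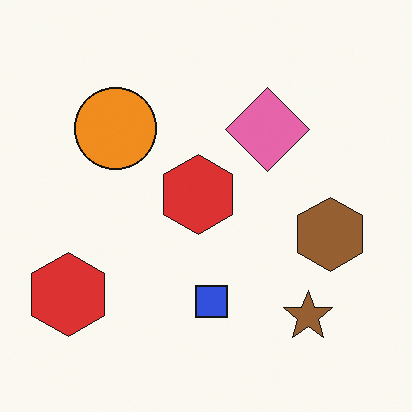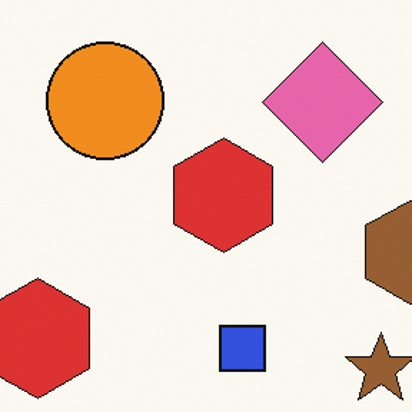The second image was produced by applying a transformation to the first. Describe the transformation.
This is the original image cropped slightly and scaled back up.

The visible shapes are larger and the field of view is narrower; shapes near the original edges may be partly or wholly outside the frame — a crop-and-rescale.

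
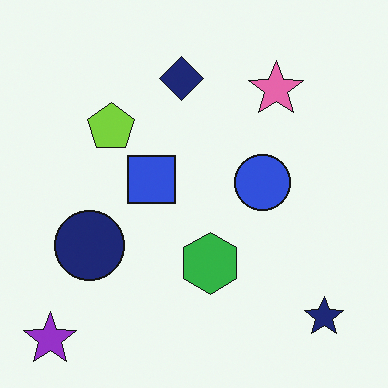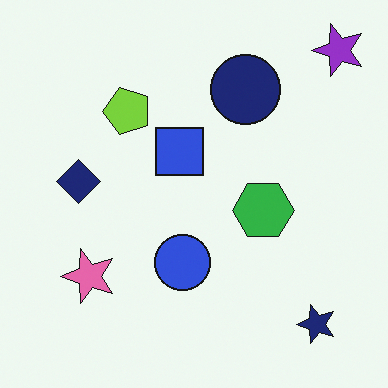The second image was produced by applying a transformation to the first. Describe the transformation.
This is the original image transposed (reflected across the top-left ↔ bottom-right diagonal).

Shapes have swapped their row and column positions — what was in the top-right is now in the bottom-left — a diagonal reflection.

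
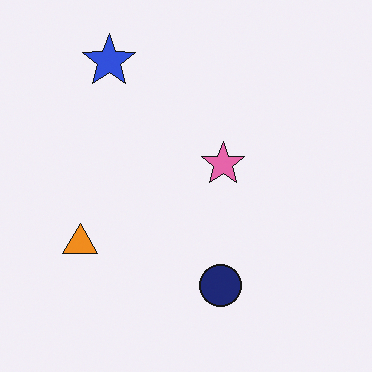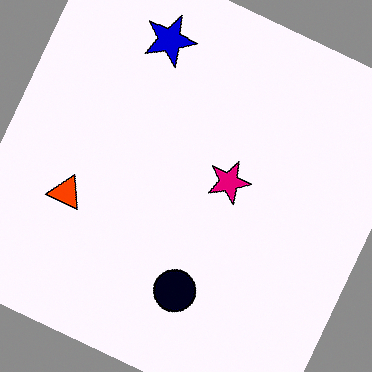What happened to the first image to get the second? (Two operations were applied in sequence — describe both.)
The image was rotated clockwise by a moderate amount, then boosted in contrast.

Every shape is tilted by the same angle and the image corners show triangular fill wedges — a whole-image rotation by a non-right angle. Tones are pushed away from mid-grey across the whole image — a global contrast change.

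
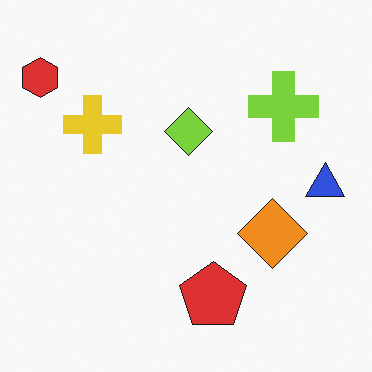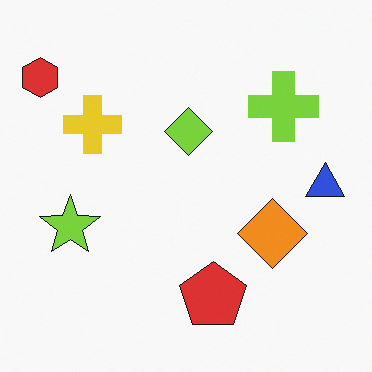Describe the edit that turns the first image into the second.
Overlaid with an additional lime star.

A lime star appears in the second image that is absent from the first.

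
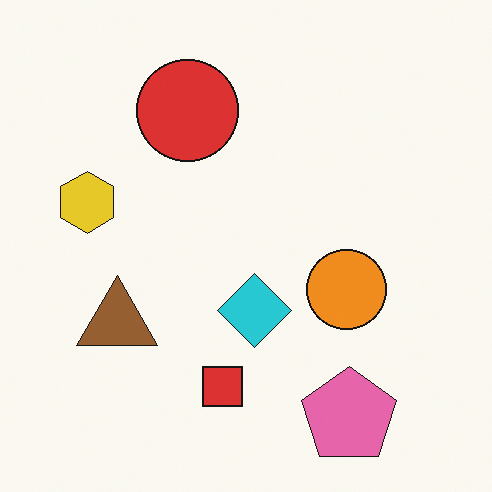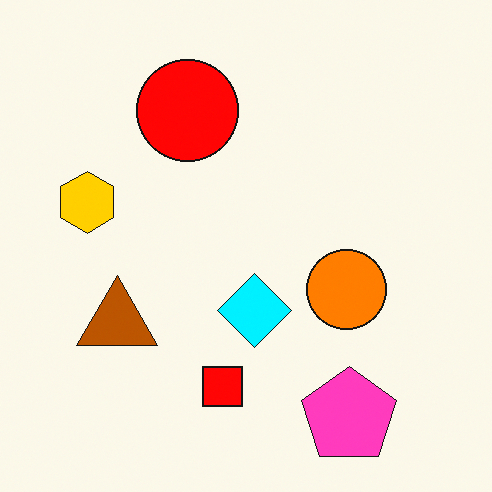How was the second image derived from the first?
The transformation is: made much more vivid (saturation change).

All colors are more vivid — a global saturation change.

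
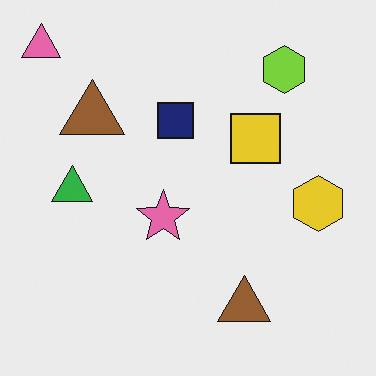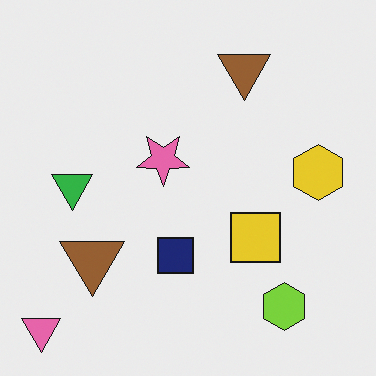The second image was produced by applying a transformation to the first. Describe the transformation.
This is the original image flipped vertically (top ↔ bottom).

The pink triangle is in the top-left of the first image and the bottom-left of the second — shapes on opposite sides of the horizontal midline have swapped in a mirror flip.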